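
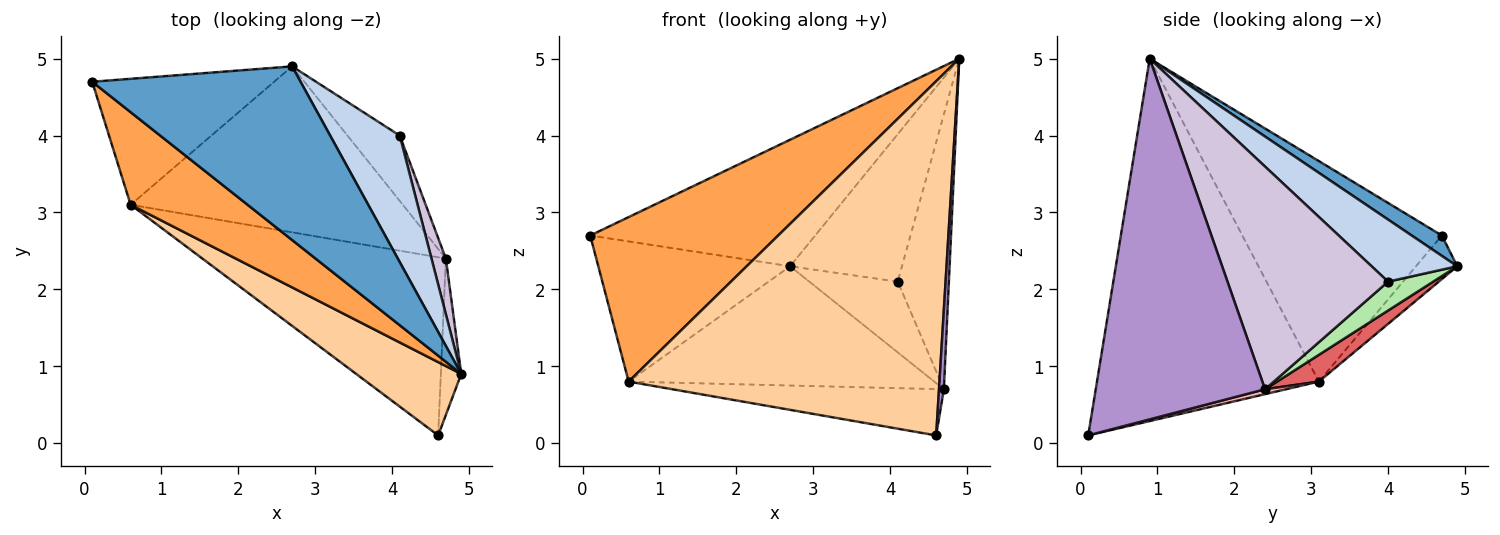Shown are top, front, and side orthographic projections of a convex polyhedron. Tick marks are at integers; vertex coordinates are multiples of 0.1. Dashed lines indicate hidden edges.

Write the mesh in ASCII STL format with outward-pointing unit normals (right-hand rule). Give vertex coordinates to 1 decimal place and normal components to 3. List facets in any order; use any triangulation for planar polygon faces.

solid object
 facet normal 0.079 0.587 0.806
  outer loop
   vertex 2.7 4.9 2.3
   vertex 0.1 4.7 2.7
   vertex 4.9 0.9 5.0
  endloop
 endfacet
 facet normal 0.502 0.656 0.563
  outer loop
   vertex 4.1 4.0 2.1
   vertex 2.7 4.9 2.3
   vertex 4.9 0.9 5.0
  endloop
 endfacet
 facet normal -0.679 -0.640 0.360
  outer loop
   vertex 0.6 3.1 0.8
   vertex 4.9 0.9 5.0
   vertex 0.1 4.7 2.7
  endloop
 endfacet
 facet normal -0.573 -0.803 0.166
  outer loop
   vertex 0.6 3.1 0.8
   vertex 4.6 0.1 0.1
   vertex 4.9 0.9 5.0
  endloop
 endfacet
 facet normal -0.158 0.734 -0.660
  outer loop
   vertex 0.6 3.1 0.8
   vertex 0.1 4.7 2.7
   vertex 2.7 4.9 2.3
  endloop
 endfacet
 facet normal 0.351 0.688 -0.635
  outer loop
   vertex 4.7 2.4 0.7
   vertex 2.7 4.9 2.3
   vertex 4.1 4.0 2.1
  endloop
 endfacet
 facet normal 0.080 0.582 -0.809
  outer loop
   vertex 4.7 2.4 0.7
   vertex 0.6 3.1 0.8
   vertex 2.7 4.9 2.3
  endloop
 endfacet
 facet normal 0.019 0.252 -0.968
  outer loop
   vertex 4.7 2.4 0.7
   vertex 4.6 0.1 0.1
   vertex 0.6 3.1 0.8
  endloop
 endfacet
 facet normal 0.998 -0.029 -0.056
  outer loop
   vertex 4.7 2.4 0.7
   vertex 4.9 0.9 5.0
   vertex 4.6 0.1 0.1
  endloop
 endfacet
 facet normal 0.951 0.303 0.061
  outer loop
   vertex 4.7 2.4 0.7
   vertex 4.1 4.0 2.1
   vertex 4.9 0.9 5.0
  endloop
 endfacet
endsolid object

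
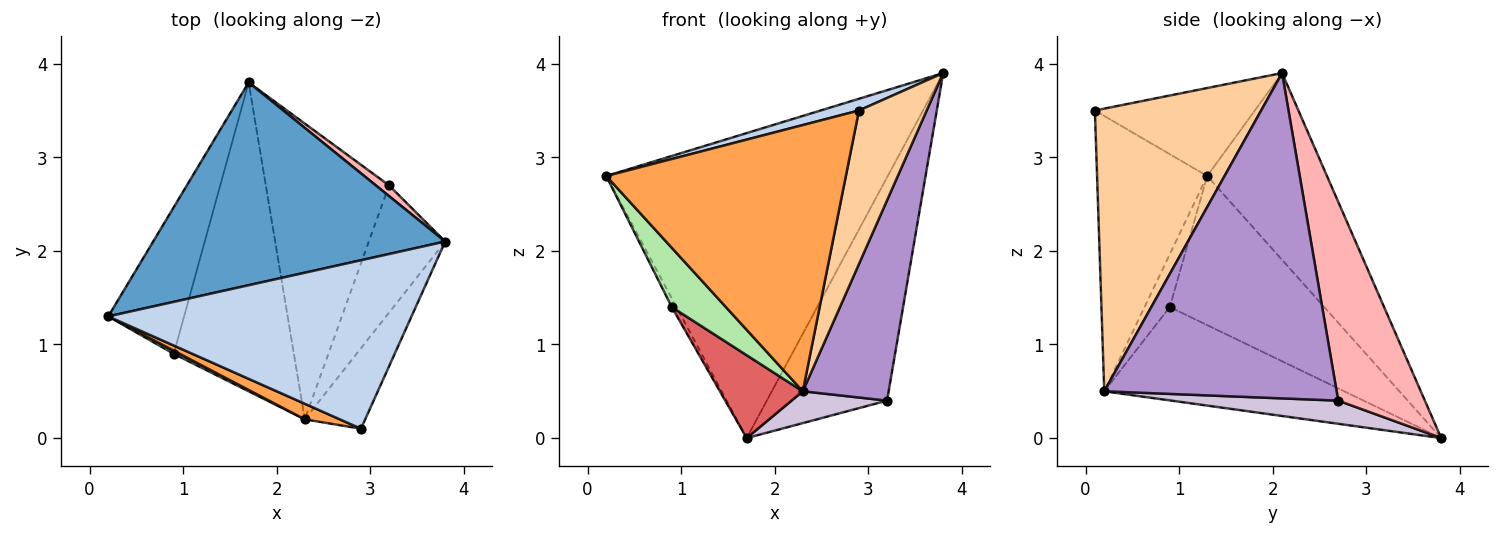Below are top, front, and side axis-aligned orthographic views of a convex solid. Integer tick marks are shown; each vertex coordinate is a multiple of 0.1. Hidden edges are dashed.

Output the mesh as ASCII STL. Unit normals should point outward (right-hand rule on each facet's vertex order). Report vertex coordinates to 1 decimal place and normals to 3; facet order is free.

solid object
 facet normal -0.334 0.785 0.522
  outer loop
   vertex 1.7 3.8 0.0
   vertex 0.2 1.3 2.8
   vertex 3.8 2.1 3.9
  endloop
 endfacet
 facet normal -0.278 -0.067 0.958
  outer loop
   vertex 2.9 0.1 3.5
   vertex 3.8 2.1 3.9
   vertex 0.2 1.3 2.8
  endloop
 endfacet
 facet normal -0.417 -0.907 0.053
  outer loop
   vertex 2.3 0.2 0.5
   vertex 2.9 0.1 3.5
   vertex 0.2 1.3 2.8
  endloop
 endfacet
 facet normal 0.909 -0.370 -0.194
  outer loop
   vertex 2.3 0.2 0.5
   vertex 3.8 2.1 3.9
   vertex 2.9 0.1 3.5
  endloop
 endfacet
 facet normal -0.891 0.027 -0.453
  outer loop
   vertex 0.9 0.9 1.4
   vertex 0.2 1.3 2.8
   vertex 1.7 3.8 0.0
  endloop
 endfacet
 facet normal -0.422 -0.905 0.048
  outer loop
   vertex 0.9 0.9 1.4
   vertex 2.3 0.2 0.5
   vertex 0.2 1.3 2.8
  endloop
 endfacet
 facet normal -0.600 -0.207 -0.772
  outer loop
   vertex 0.9 0.9 1.4
   vertex 1.7 3.8 0.0
   vertex 2.3 0.2 0.5
  endloop
 endfacet
 facet normal 0.584 0.811 0.039
  outer loop
   vertex 3.2 2.7 0.4
   vertex 1.7 3.8 0.0
   vertex 3.8 2.1 3.9
  endloop
 endfacet
 facet normal 0.916 -0.338 -0.215
  outer loop
   vertex 3.2 2.7 0.4
   vertex 3.8 2.1 3.9
   vertex 2.3 0.2 0.5
  endloop
 endfacet
 facet normal 0.184 -0.105 -0.977
  outer loop
   vertex 3.2 2.7 0.4
   vertex 2.3 0.2 0.5
   vertex 1.7 3.8 0.0
  endloop
 endfacet
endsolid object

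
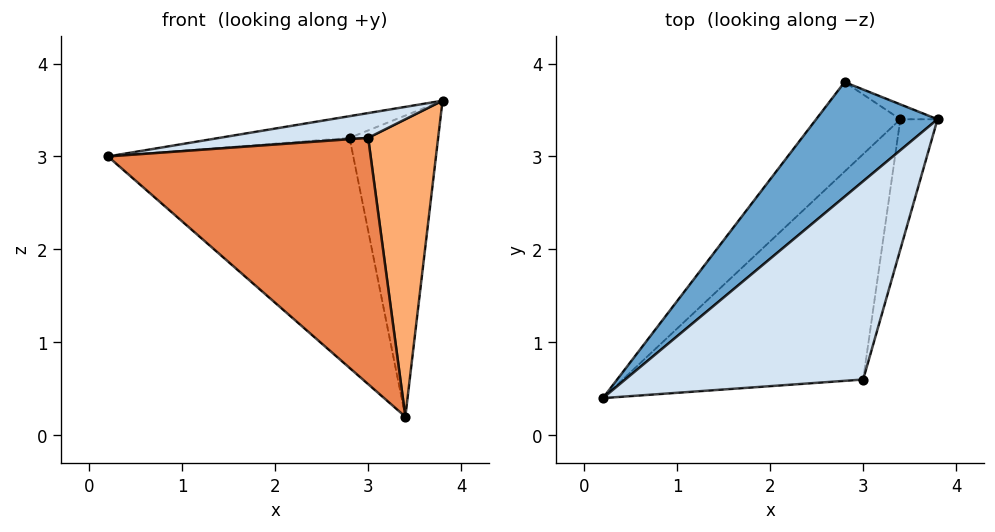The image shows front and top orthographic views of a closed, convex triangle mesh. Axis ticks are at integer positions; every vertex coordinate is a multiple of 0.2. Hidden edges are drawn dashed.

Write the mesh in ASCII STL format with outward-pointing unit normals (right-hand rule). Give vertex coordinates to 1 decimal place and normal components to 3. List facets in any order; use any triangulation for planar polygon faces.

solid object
 facet normal -0.304 0.177 0.936
  outer loop
   vertex 2.8 3.8 3.2
   vertex 0.2 0.4 3.0
   vertex 3.8 3.4 3.6
  endloop
 endfacet
 facet normal -0.766 0.599 -0.233
  outer loop
   vertex 3.4 3.4 0.2
   vertex 0.2 0.4 3.0
   vertex 2.8 3.8 3.2
  endloop
 endfacet
 facet normal 0.387 0.921 -0.045
  outer loop
   vertex 3.4 3.4 0.2
   vertex 2.8 3.8 3.2
   vertex 3.8 3.4 3.6
  endloop
 endfacet
 facet normal -0.062 -0.124 0.990
  outer loop
   vertex 3.0 0.6 3.2
   vertex 3.8 3.4 3.6
   vertex 0.2 0.4 3.0
  endloop
 endfacet
 facet normal 0.100 -0.734 -0.672
  outer loop
   vertex 3.0 0.6 3.2
   vertex 0.2 0.4 3.0
   vertex 3.4 3.4 0.2
  endloop
 endfacet
 facet normal 0.960 -0.258 -0.113
  outer loop
   vertex 3.0 0.6 3.2
   vertex 3.4 3.4 0.2
   vertex 3.8 3.4 3.6
  endloop
 endfacet
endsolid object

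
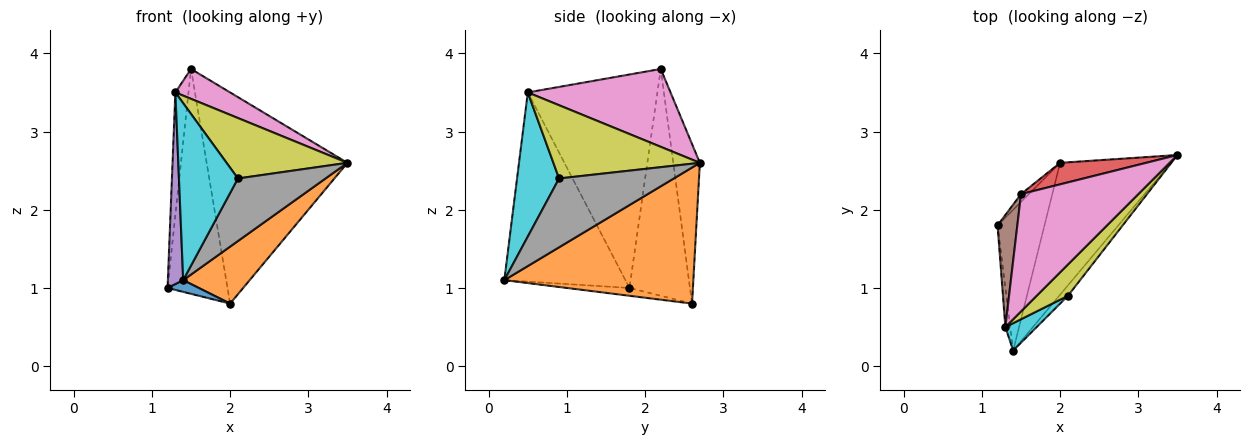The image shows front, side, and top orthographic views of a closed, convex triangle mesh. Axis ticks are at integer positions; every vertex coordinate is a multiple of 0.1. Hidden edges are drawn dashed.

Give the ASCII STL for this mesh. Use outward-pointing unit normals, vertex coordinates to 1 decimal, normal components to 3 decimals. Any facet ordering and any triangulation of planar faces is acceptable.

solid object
 facet normal -0.164 -0.082 -0.983
  outer loop
   vertex 2.0 2.6 0.8
   vertex 1.4 0.2 1.1
   vertex 1.2 1.8 1.0
  endloop
 endfacet
 facet normal 0.748 -0.263 -0.609
  outer loop
   vertex 2.0 2.6 0.8
   vertex 3.5 2.7 2.6
   vertex 1.4 0.2 1.1
  endloop
 endfacet
 facet normal -0.710 0.704 -0.024
  outer loop
   vertex 2.0 2.6 0.8
   vertex 1.2 1.8 1.0
   vertex 1.5 2.2 3.8
  endloop
 endfacet
 facet normal -0.185 0.978 0.100
  outer loop
   vertex 2.0 2.6 0.8
   vertex 1.5 2.2 3.8
   vertex 3.5 2.7 2.6
  endloop
 endfacet
 facet normal -0.992 -0.126 -0.026
  outer loop
   vertex 1.3 0.5 3.5
   vertex 1.2 1.8 1.0
   vertex 1.4 0.2 1.1
  endloop
 endfacet
 facet normal -0.991 0.100 0.092
  outer loop
   vertex 1.3 0.5 3.5
   vertex 1.5 2.2 3.8
   vertex 1.2 1.8 1.0
  endloop
 endfacet
 facet normal 0.541 -0.207 0.815
  outer loop
   vertex 1.3 0.5 3.5
   vertex 3.5 2.7 2.6
   vertex 1.5 2.2 3.8
  endloop
 endfacet
 facet normal 0.791 -0.604 -0.101
  outer loop
   vertex 2.1 0.9 2.4
   vertex 1.4 0.2 1.1
   vertex 3.5 2.7 2.6
  endloop
 endfacet
 facet normal 0.733 -0.605 0.313
  outer loop
   vertex 2.1 0.9 2.4
   vertex 3.5 2.7 2.6
   vertex 1.3 0.5 3.5
  endloop
 endfacet
 facet normal 0.576 -0.808 0.125
  outer loop
   vertex 2.1 0.9 2.4
   vertex 1.3 0.5 3.5
   vertex 1.4 0.2 1.1
  endloop
 endfacet
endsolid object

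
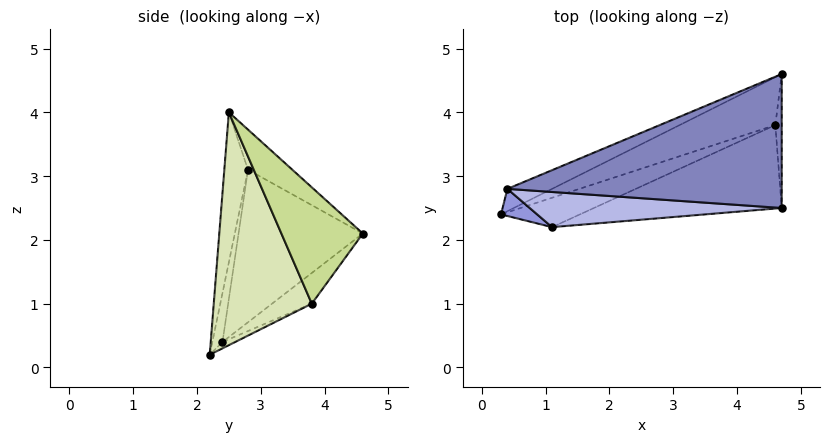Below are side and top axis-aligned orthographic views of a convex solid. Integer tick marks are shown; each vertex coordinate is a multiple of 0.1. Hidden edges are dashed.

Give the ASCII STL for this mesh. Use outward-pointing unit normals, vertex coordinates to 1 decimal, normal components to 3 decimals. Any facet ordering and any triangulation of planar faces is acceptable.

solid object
 facet normal -0.407 0.906 -0.119
  outer loop
   vertex 0.4 2.8 3.1
   vertex 4.7 4.6 2.1
   vertex 0.3 2.4 0.4
  endloop
 endfacet
 facet normal -0.108 0.667 0.737
  outer loop
   vertex 0.4 2.8 3.1
   vertex 4.7 2.5 4.0
   vertex 4.7 4.6 2.1
  endloop
 endfacet
 facet normal -0.204 -0.967 0.151
  outer loop
   vertex 0.4 2.8 3.1
   vertex 0.3 2.4 0.4
   vertex 1.1 2.2 0.2
  endloop
 endfacet
 facet normal -0.105 -0.979 0.177
  outer loop
   vertex 0.4 2.8 3.1
   vertex 1.1 2.2 0.2
   vertex 4.7 2.5 4.0
  endloop
 endfacet
 facet normal -0.182 0.803 -0.567
  outer loop
   vertex 4.6 3.8 1.0
   vertex 0.3 2.4 0.4
   vertex 4.7 4.6 2.1
  endloop
 endfacet
 facet normal -0.067 0.559 -0.826
  outer loop
   vertex 4.6 3.8 1.0
   vertex 1.1 2.2 0.2
   vertex 0.3 2.4 0.4
  endloop
 endfacet
 facet normal 0.997 -0.049 -0.055
  outer loop
   vertex 4.6 3.8 1.0
   vertex 4.7 4.6 2.1
   vertex 4.7 2.5 4.0
  endloop
 endfacet
 facet normal 0.455 -0.812 -0.367
  outer loop
   vertex 4.6 3.8 1.0
   vertex 4.7 2.5 4.0
   vertex 1.1 2.2 0.2
  endloop
 endfacet
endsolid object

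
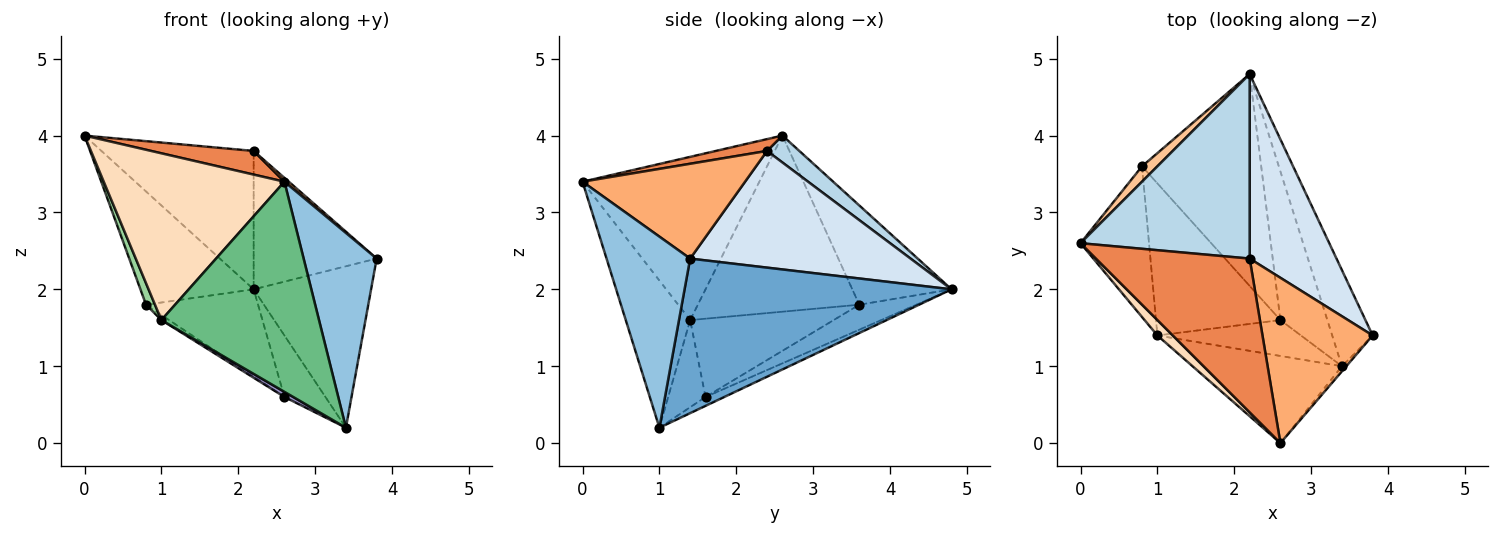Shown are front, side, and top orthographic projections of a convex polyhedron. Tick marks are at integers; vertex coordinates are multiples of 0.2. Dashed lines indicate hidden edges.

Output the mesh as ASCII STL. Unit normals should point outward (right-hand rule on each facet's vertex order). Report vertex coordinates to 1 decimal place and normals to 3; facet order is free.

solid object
 facet normal 0.890 0.391 -0.233
  outer loop
   vertex 3.4 1.0 0.2
   vertex 2.2 4.8 2.0
   vertex 3.8 1.4 2.4
  endloop
 endfacet
 facet normal 0.753 -0.658 -0.017
  outer loop
   vertex 2.6 0.0 3.4
   vertex 3.4 1.0 0.2
   vertex 3.8 1.4 2.4
  endloop
 endfacet
 facet normal 0.126 0.595 0.794
  outer loop
   vertex 2.2 2.4 3.8
   vertex 2.2 4.8 2.0
   vertex 0.0 2.6 4.0
  endloop
 endfacet
 facet normal 0.732 0.409 0.545
  outer loop
   vertex 2.2 2.4 3.8
   vertex 3.8 1.4 2.4
   vertex 2.2 4.8 2.0
  endloop
 endfacet
 facet normal 0.076 -0.152 0.986
  outer loop
   vertex 2.2 2.4 3.8
   vertex 0.0 2.6 4.0
   vertex 2.6 0.0 3.4
  endloop
 endfacet
 facet normal 0.652 -0.018 0.758
  outer loop
   vertex 2.2 2.4 3.8
   vertex 2.6 0.0 3.4
   vertex 3.8 1.4 2.4
  endloop
 endfacet
 facet normal -0.656 0.748 0.102
  outer loop
   vertex 0.8 3.6 1.8
   vertex 0.0 2.6 4.0
   vertex 2.2 4.8 2.0
  endloop
 endfacet
 facet normal -0.698 -0.713 0.066
  outer loop
   vertex 1.0 1.4 1.6
   vertex 2.6 0.0 3.4
   vertex 0.0 2.6 4.0
  endloop
 endfacet
 facet normal -0.353 -0.864 -0.358
  outer loop
   vertex 1.0 1.4 1.6
   vertex 3.4 1.0 0.2
   vertex 2.6 0.0 3.4
  endloop
 endfacet
 facet normal -0.931 -0.052 -0.362
  outer loop
   vertex 1.0 1.4 1.6
   vertex 0.0 2.6 4.0
   vertex 0.8 3.6 1.8
  endloop
 endfacet
 facet normal -0.173 0.377 -0.910
  outer loop
   vertex 2.6 1.6 0.6
   vertex 2.2 4.8 2.0
   vertex 3.4 1.0 0.2
  endloop
 endfacet
 facet normal -0.190 0.373 -0.908
  outer loop
   vertex 2.6 1.6 0.6
   vertex 0.8 3.6 1.8
   vertex 2.2 4.8 2.0
  endloop
 endfacet
 facet normal -0.515 -0.121 -0.848
  outer loop
   vertex 2.6 1.6 0.6
   vertex 3.4 1.0 0.2
   vertex 1.0 1.4 1.6
  endloop
 endfacet
 facet normal -0.532 0.029 -0.846
  outer loop
   vertex 2.6 1.6 0.6
   vertex 1.0 1.4 1.6
   vertex 0.8 3.6 1.8
  endloop
 endfacet
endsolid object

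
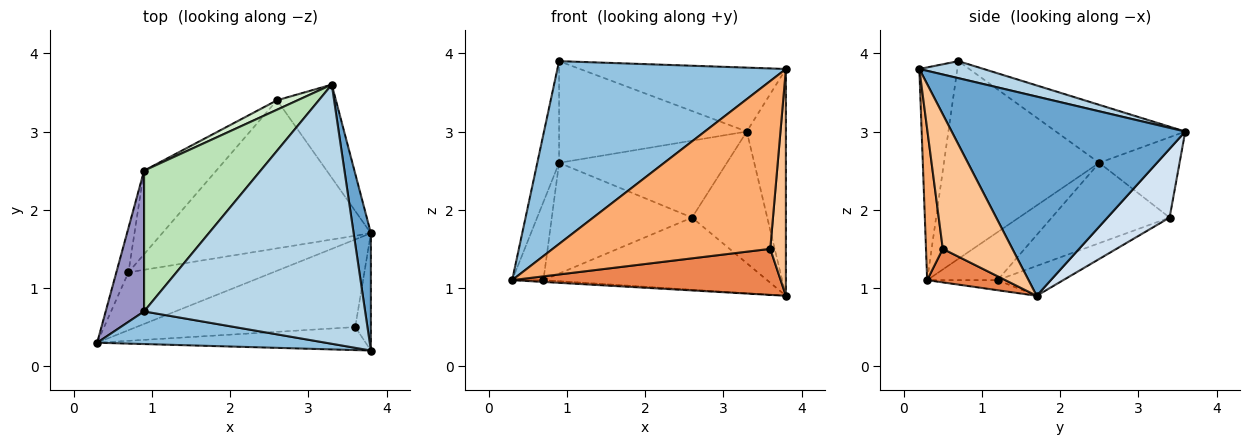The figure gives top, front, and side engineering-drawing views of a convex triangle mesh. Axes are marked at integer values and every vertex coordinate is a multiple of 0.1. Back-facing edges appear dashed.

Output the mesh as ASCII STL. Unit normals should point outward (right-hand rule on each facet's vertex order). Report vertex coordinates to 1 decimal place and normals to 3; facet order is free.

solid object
 facet normal 0.983 0.165 0.085
  outer loop
   vertex 3.8 0.2 3.8
   vertex 3.8 1.7 0.9
   vertex 3.3 3.6 3.0
  endloop
 endfacet
 facet normal -0.162 -0.972 0.173
  outer loop
   vertex 0.9 0.7 3.9
   vertex 0.3 0.3 1.1
   vertex 3.8 0.2 3.8
  endloop
 endfacet
 facet normal 0.075 0.239 0.968
  outer loop
   vertex 0.9 0.7 3.9
   vertex 3.8 0.2 3.8
   vertex 3.3 3.6 3.0
  endloop
 endfacet
 facet normal 0.559 0.677 -0.479
  outer loop
   vertex 2.6 3.4 1.9
   vertex 3.3 3.6 3.0
   vertex 3.8 1.7 0.9
  endloop
 endfacet
 facet normal 0.134 -0.461 -0.877
  outer loop
   vertex 3.6 0.5 1.5
   vertex 0.3 0.3 1.1
   vertex 3.8 1.7 0.9
  endloop
 endfacet
 facet normal 0.076 -0.988 -0.135
  outer loop
   vertex 3.6 0.5 1.5
   vertex 3.8 0.2 3.8
   vertex 0.3 0.3 1.1
  endloop
 endfacet
 facet normal 0.969 -0.218 -0.113
  outer loop
   vertex 3.6 0.5 1.5
   vertex 3.8 1.7 0.9
   vertex 3.8 0.2 3.8
  endloop
 endfacet
 facet normal -0.069 0.031 -0.997
  outer loop
   vertex 0.7 1.2 1.1
   vertex 3.8 1.7 0.9
   vertex 0.3 0.3 1.1
  endloop
 endfacet
 facet normal -0.128 0.434 -0.892
  outer loop
   vertex 0.7 1.2 1.1
   vertex 2.6 3.4 1.9
   vertex 3.8 1.7 0.9
  endloop
 endfacet
 facet normal -0.557 0.663 -0.500
  outer loop
   vertex 0.9 2.5 2.6
   vertex 2.6 3.4 1.9
   vertex 0.7 1.2 1.1
  endloop
 endfacet
 facet normal -0.374 0.543 0.752
  outer loop
   vertex 0.9 2.5 2.6
   vertex 0.9 0.7 3.9
   vertex 3.3 3.6 3.0
  endloop
 endfacet
 facet normal -0.429 0.896 0.110
  outer loop
   vertex 0.9 2.5 2.6
   vertex 3.3 3.6 3.0
   vertex 2.6 3.4 1.9
  endloop
 endfacet
 facet normal -0.972 0.136 0.189
  outer loop
   vertex 0.9 2.5 2.6
   vertex 0.3 0.3 1.1
   vertex 0.9 0.7 3.9
  endloop
 endfacet
 facet normal -0.891 0.396 -0.224
  outer loop
   vertex 0.9 2.5 2.6
   vertex 0.7 1.2 1.1
   vertex 0.3 0.3 1.1
  endloop
 endfacet
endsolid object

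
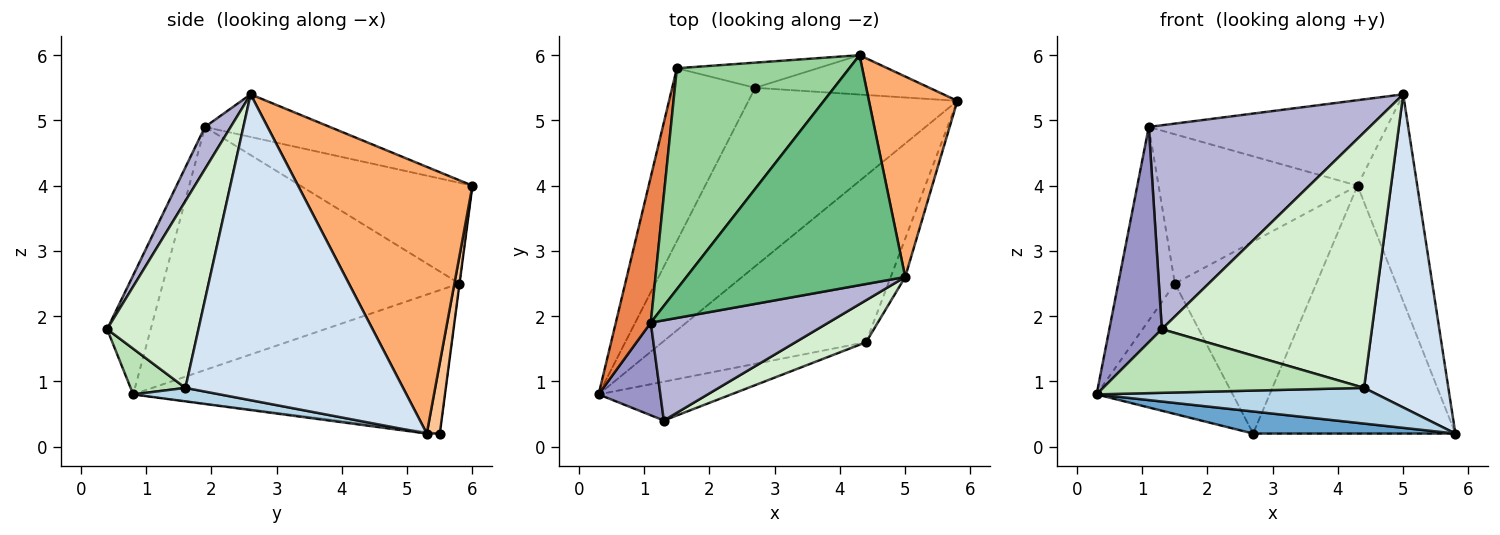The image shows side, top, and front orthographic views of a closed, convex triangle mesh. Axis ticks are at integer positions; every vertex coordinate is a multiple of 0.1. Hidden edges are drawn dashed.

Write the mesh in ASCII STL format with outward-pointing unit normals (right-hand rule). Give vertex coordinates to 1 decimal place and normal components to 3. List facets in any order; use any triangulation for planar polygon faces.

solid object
 facet normal -0.008 -0.123 -0.992
  outer loop
   vertex 2.7 5.5 0.2
   vertex 5.8 5.3 0.2
   vertex 0.3 0.8 0.8
  endloop
 endfacet
 facet normal -0.810 0.354 -0.469
  outer loop
   vertex 1.5 5.8 2.5
   vertex 2.7 5.5 0.2
   vertex 0.3 0.8 0.8
  endloop
 endfacet
 facet normal 0.065 -0.209 -0.976
  outer loop
   vertex 4.4 1.6 0.9
   vertex 0.3 0.8 0.8
   vertex 5.8 5.3 0.2
  endloop
 endfacet
 facet normal 0.932 -0.361 -0.044
  outer loop
   vertex 4.4 1.6 0.9
   vertex 5.8 5.3 0.2
   vertex 5.0 2.6 5.4
  endloop
 endfacet
 facet normal -0.973 0.186 0.140
  outer loop
   vertex 1.1 1.9 4.9
   vertex 1.5 5.8 2.5
   vertex 0.3 0.8 0.8
  endloop
 endfacet
 facet normal 0.903 0.309 0.299
  outer loop
   vertex 4.3 6.0 4.0
   vertex 5.0 2.6 5.4
   vertex 5.8 5.3 0.2
  endloop
 endfacet
 facet normal 0.064 0.986 -0.156
  outer loop
   vertex 4.3 6.0 4.0
   vertex 5.8 5.3 0.2
   vertex 2.7 5.5 0.2
  endloop
 endfacet
 facet normal -0.001 0.992 -0.130
  outer loop
   vertex 4.3 6.0 4.0
   vertex 2.7 5.5 0.2
   vertex 1.5 5.8 2.5
  endloop
 endfacet
 facet normal -0.180 0.343 0.922
  outer loop
   vertex 4.3 6.0 4.0
   vertex 1.1 1.9 4.9
   vertex 5.0 2.6 5.4
  endloop
 endfacet
 facet normal -0.436 0.504 0.746
  outer loop
   vertex 4.3 6.0 4.0
   vertex 1.5 5.8 2.5
   vertex 1.1 1.9 4.9
  endloop
 endfacet
 facet normal 0.176 -0.840 -0.513
  outer loop
   vertex 1.3 0.4 1.8
   vertex 0.3 0.8 0.8
   vertex 4.4 1.6 0.9
  endloop
 endfacet
 facet normal 0.394 -0.907 0.149
  outer loop
   vertex 1.3 0.4 1.8
   vertex 4.4 1.6 0.9
   vertex 5.0 2.6 5.4
  endloop
 endfacet
 facet normal -0.606 -0.730 0.314
  outer loop
   vertex 1.3 0.4 1.8
   vertex 1.1 1.9 4.9
   vertex 0.3 0.8 0.8
  endloop
 endfacet
 facet normal 0.104 -0.893 0.439
  outer loop
   vertex 1.3 0.4 1.8
   vertex 5.0 2.6 5.4
   vertex 1.1 1.9 4.9
  endloop
 endfacet
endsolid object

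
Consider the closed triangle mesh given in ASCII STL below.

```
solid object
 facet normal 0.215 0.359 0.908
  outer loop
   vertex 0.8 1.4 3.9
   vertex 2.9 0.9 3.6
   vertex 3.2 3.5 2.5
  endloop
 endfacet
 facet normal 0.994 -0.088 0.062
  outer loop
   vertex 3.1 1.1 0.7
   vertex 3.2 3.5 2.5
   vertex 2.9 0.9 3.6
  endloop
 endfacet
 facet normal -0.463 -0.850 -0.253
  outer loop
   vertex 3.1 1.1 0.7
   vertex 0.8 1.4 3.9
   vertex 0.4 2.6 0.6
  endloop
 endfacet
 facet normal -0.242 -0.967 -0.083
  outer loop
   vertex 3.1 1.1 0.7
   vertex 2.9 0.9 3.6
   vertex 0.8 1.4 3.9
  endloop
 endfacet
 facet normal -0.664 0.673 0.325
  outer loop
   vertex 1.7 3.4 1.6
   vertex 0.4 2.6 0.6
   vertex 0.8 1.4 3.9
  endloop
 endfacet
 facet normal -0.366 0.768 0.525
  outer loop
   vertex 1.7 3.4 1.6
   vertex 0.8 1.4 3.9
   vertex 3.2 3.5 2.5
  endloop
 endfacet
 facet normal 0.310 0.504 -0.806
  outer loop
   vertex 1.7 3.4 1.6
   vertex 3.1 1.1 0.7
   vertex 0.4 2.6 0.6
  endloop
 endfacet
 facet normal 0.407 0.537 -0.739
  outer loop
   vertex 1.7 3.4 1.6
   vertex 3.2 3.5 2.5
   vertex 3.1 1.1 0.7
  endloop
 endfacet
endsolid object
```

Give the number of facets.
8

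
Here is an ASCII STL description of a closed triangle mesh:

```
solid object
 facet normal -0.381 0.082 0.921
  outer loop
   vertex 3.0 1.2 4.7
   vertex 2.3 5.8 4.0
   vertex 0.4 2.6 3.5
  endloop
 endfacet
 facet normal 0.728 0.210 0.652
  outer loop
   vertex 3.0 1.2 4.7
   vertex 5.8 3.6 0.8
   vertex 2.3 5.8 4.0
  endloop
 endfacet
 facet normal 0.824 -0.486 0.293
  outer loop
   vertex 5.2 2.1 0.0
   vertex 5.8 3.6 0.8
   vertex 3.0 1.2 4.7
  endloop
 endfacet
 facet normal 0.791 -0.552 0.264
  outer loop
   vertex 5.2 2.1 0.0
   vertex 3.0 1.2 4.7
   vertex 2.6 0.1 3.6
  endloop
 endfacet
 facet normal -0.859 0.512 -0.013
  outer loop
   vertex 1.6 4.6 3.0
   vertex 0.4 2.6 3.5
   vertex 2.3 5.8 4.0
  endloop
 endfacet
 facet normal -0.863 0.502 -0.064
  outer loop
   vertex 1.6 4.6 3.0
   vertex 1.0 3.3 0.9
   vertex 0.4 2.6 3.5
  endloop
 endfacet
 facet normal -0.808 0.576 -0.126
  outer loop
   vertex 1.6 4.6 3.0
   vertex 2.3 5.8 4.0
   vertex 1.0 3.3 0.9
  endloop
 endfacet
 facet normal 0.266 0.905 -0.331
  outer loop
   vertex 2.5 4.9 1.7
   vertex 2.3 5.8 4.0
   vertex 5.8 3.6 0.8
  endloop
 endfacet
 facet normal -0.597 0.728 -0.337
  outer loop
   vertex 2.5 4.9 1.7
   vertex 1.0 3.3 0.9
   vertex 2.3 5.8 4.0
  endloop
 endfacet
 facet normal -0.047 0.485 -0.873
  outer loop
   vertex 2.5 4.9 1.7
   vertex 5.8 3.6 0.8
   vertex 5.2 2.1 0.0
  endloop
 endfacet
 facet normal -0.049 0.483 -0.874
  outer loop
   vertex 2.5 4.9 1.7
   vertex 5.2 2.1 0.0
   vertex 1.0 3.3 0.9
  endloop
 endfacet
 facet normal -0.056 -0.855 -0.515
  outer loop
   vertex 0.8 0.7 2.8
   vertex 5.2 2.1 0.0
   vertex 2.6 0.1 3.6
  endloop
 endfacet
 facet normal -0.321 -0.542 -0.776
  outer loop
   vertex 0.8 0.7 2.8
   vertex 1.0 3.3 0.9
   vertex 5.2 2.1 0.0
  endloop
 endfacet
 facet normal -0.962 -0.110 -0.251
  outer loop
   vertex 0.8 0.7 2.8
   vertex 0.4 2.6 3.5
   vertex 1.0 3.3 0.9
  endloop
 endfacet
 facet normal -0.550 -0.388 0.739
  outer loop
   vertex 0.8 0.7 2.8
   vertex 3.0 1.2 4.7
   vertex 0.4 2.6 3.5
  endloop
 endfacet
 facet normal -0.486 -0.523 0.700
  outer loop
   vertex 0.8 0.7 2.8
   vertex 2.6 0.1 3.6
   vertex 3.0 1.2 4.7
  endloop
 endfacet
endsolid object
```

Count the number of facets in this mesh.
16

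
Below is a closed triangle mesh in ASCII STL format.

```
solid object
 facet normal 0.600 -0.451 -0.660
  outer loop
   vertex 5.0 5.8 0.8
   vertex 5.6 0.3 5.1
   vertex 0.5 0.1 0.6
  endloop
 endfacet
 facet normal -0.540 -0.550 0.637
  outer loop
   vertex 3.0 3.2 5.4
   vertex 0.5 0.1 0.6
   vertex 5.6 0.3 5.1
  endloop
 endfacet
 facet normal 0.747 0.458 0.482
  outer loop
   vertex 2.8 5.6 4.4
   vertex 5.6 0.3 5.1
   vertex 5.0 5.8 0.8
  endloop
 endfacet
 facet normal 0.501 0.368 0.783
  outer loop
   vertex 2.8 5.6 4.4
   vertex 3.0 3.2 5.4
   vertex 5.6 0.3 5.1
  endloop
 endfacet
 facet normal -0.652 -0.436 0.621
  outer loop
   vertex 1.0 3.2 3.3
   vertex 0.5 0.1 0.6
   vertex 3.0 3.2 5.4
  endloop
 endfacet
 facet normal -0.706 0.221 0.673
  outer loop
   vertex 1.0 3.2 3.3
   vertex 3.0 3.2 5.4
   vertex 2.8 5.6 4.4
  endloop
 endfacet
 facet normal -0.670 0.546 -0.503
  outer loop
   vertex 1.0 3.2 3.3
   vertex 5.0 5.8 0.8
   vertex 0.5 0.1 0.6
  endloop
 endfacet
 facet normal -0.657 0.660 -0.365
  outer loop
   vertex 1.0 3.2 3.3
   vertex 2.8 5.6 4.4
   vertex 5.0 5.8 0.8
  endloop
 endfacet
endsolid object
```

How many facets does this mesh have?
8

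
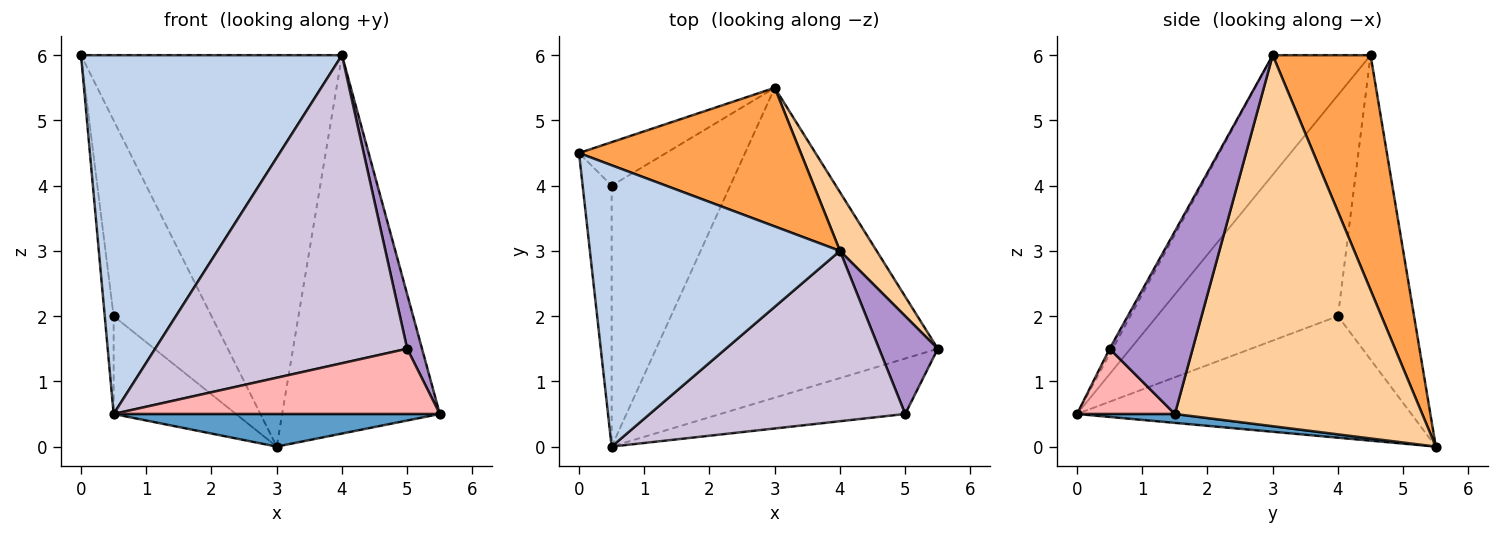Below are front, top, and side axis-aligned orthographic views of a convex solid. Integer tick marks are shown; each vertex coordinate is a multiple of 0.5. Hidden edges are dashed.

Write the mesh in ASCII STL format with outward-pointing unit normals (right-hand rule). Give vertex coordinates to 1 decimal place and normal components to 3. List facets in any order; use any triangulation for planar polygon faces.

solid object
 facet normal 0.031 -0.105 -0.994
  outer loop
   vertex 3.0 5.5 0.0
   vertex 5.5 1.5 0.5
   vertex 0.5 0.0 0.5
  endloop
 endfacet
 facet normal -0.283 -0.755 0.592
  outer loop
   vertex 4.0 3.0 6.0
   vertex 0.0 4.5 6.0
   vertex 0.5 0.0 0.5
  endloop
 endfacet
 facet normal 0.333 0.889 0.315
  outer loop
   vertex 4.0 3.0 6.0
   vertex 3.0 5.5 0.0
   vertex 0.0 4.5 6.0
  endloop
 endfacet
 facet normal 0.840 0.536 0.083
  outer loop
   vertex 4.0 3.0 6.0
   vertex 5.5 1.5 0.5
   vertex 3.0 5.5 0.0
  endloop
 endfacet
 facet normal -0.990 0.049 -0.130
  outer loop
   vertex 0.5 4.0 2.0
   vertex 0.5 0.0 0.5
   vertex 0.0 4.5 6.0
  endloop
 endfacet
 facet normal -0.605 0.777 -0.173
  outer loop
   vertex 0.5 4.0 2.0
   vertex 0.0 4.5 6.0
   vertex 3.0 5.5 0.0
  endloop
 endfacet
 facet normal -0.692 0.253 -0.676
  outer loop
   vertex 0.5 4.0 2.0
   vertex 3.0 5.5 0.0
   vertex 0.5 0.0 0.5
  endloop
 endfacet
 facet normal 0.223 -0.743 -0.631
  outer loop
   vertex 5.0 0.5 1.5
   vertex 0.5 0.0 0.5
   vertex 5.5 1.5 0.5
  endloop
 endfacet
 facet normal 0.939 -0.168 0.302
  outer loop
   vertex 5.0 0.5 1.5
   vertex 5.5 1.5 0.5
   vertex 4.0 3.0 6.0
  endloop
 endfacet
 facet normal -0.010 -0.875 0.484
  outer loop
   vertex 5.0 0.5 1.5
   vertex 4.0 3.0 6.0
   vertex 0.5 0.0 0.5
  endloop
 endfacet
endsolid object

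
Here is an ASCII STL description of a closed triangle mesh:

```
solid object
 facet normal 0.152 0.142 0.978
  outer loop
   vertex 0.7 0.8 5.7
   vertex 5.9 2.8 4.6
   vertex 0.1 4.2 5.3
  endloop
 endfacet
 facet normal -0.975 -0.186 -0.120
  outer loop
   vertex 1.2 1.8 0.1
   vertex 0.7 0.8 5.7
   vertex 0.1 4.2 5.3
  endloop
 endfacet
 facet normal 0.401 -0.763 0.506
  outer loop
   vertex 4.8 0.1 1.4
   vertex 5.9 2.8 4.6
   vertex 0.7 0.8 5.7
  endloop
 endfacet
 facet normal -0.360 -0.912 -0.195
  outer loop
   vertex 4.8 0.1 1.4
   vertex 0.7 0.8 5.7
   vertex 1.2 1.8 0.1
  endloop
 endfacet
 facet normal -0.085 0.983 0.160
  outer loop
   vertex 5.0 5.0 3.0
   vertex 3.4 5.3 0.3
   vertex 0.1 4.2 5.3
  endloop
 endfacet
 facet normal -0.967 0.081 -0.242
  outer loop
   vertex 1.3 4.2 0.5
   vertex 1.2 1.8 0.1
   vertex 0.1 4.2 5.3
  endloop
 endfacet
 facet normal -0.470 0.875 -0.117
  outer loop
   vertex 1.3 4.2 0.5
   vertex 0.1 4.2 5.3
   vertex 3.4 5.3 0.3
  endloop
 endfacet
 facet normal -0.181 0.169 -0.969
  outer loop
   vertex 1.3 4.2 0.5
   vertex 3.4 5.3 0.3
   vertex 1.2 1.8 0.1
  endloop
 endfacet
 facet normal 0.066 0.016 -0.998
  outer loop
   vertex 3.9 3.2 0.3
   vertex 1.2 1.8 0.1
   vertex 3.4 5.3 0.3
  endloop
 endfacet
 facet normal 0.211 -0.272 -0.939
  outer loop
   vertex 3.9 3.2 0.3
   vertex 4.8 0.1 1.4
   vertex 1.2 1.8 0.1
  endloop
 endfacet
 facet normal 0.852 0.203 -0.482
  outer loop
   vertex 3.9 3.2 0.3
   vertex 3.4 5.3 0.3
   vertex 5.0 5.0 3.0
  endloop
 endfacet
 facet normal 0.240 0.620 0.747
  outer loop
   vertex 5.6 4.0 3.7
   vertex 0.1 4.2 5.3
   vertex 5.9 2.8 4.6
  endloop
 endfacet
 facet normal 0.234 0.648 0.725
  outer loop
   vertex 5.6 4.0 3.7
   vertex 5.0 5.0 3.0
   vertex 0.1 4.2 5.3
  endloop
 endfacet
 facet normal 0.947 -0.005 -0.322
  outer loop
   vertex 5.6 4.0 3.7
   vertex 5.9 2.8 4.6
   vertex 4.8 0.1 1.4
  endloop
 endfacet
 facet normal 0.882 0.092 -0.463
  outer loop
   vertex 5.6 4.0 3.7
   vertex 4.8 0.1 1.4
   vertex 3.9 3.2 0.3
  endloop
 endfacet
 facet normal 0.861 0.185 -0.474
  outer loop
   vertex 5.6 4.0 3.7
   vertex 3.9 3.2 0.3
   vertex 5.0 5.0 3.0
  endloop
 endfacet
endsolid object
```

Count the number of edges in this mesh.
24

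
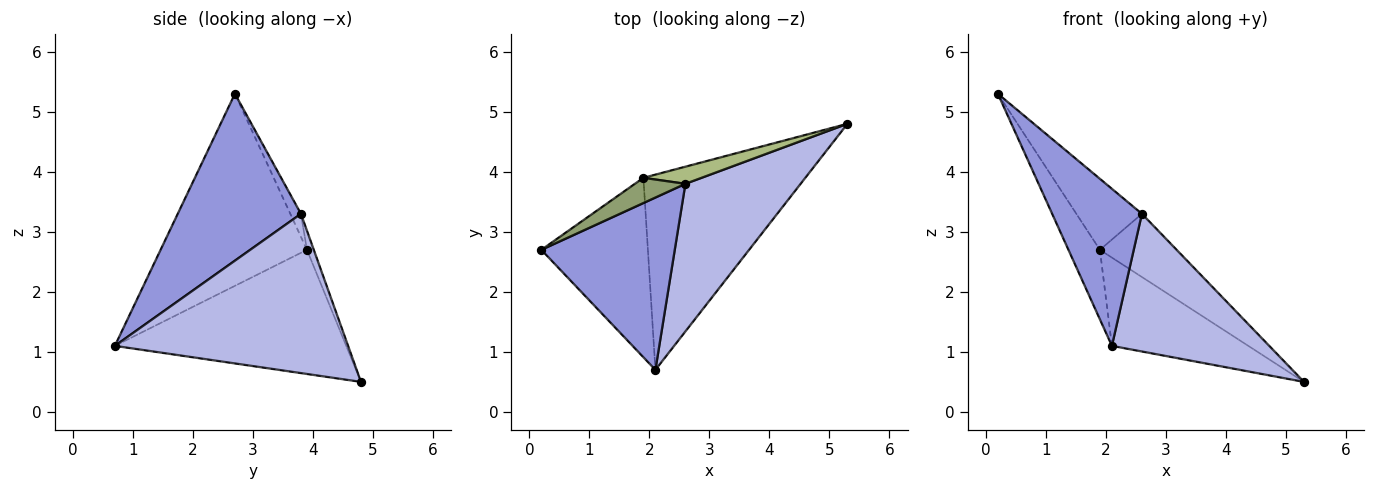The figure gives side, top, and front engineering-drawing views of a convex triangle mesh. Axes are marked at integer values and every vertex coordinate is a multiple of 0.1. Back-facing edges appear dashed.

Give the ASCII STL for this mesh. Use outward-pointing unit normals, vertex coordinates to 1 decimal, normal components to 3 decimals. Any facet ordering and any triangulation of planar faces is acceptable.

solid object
 facet normal -0.859 0.185 -0.477
  outer loop
   vertex 1.9 3.9 2.7
   vertex 2.1 0.7 1.1
   vertex 0.2 2.7 5.3
  endloop
 endfacet
 facet normal -0.573 0.338 -0.747
  outer loop
   vertex 1.9 3.9 2.7
   vertex 5.3 4.8 0.5
   vertex 2.1 0.7 1.1
  endloop
 endfacet
 facet normal 0.679 -0.495 0.543
  outer loop
   vertex 2.6 3.8 3.3
   vertex 0.2 2.7 5.3
   vertex 2.1 0.7 1.1
  endloop
 endfacet
 facet normal 0.711 -0.480 0.514
  outer loop
   vertex 2.6 3.8 3.3
   vertex 2.1 0.7 1.1
   vertex 5.3 4.8 0.5
  endloop
 endfacet
 facet normal -0.151 0.931 0.331
  outer loop
   vertex 2.6 3.8 3.3
   vertex 1.9 3.9 2.7
   vertex 0.2 2.7 5.3
  endloop
 endfacet
 facet normal -0.086 0.962 0.261
  outer loop
   vertex 2.6 3.8 3.3
   vertex 5.3 4.8 0.5
   vertex 1.9 3.9 2.7
  endloop
 endfacet
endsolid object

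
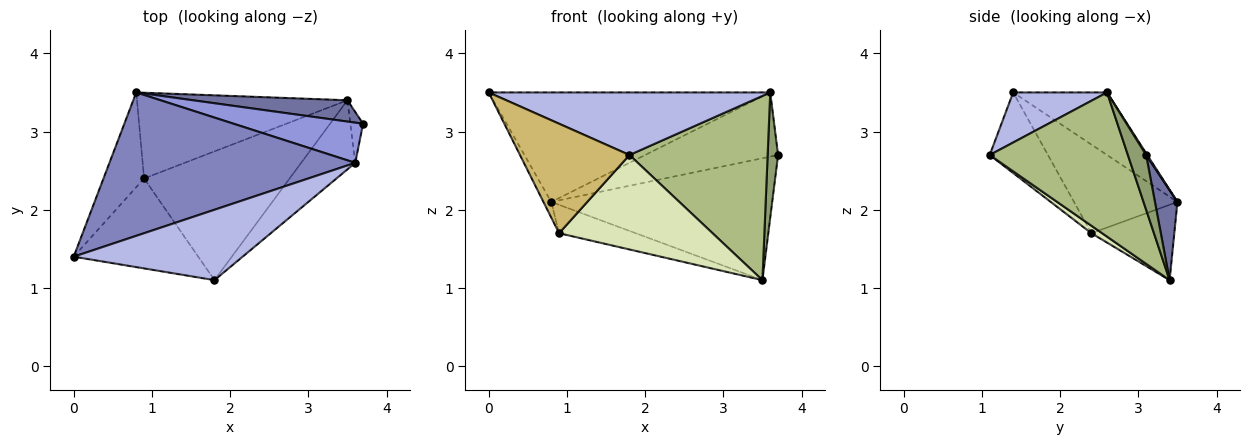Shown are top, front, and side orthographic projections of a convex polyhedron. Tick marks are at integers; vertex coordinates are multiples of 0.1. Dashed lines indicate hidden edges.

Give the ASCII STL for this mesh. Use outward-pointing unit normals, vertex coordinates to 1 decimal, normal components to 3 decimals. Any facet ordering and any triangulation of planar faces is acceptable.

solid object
 facet normal 0.100 0.980 0.171
  outer loop
   vertex 3.5 3.4 1.1
   vertex 0.8 3.5 2.1
   vertex 3.7 3.1 2.7
  endloop
 endfacet
 facet normal -0.198 0.595 0.779
  outer loop
   vertex 3.6 2.6 3.5
   vertex 0.8 3.5 2.1
   vertex 0.0 1.4 3.5
  endloop
 endfacet
 facet normal 0.007 0.848 0.531
  outer loop
   vertex 3.6 2.6 3.5
   vertex 3.7 3.1 2.7
   vertex 0.8 3.5 2.1
  endloop
 endfacet
 facet normal 0.216 -0.649 0.730
  outer loop
   vertex 3.6 2.6 3.5
   vertex 0.0 1.4 3.5
   vertex 1.8 1.1 2.7
  endloop
 endfacet
 facet normal 0.851 -0.486 -0.198
  outer loop
   vertex 3.6 2.6 3.5
   vertex 3.5 3.4 1.1
   vertex 3.7 3.1 2.7
  endloop
 endfacet
 facet normal 0.683 -0.683 -0.256
  outer loop
   vertex 3.6 2.6 3.5
   vertex 1.8 1.1 2.7
   vertex 3.5 3.4 1.1
  endloop
 endfacet
 facet normal -0.322 0.298 -0.899
  outer loop
   vertex 0.9 2.4 1.7
   vertex 0.8 3.5 2.1
   vertex 3.5 3.4 1.1
  endloop
 endfacet
 facet normal 0.041 -0.591 -0.806
  outer loop
   vertex 0.9 2.4 1.7
   vertex 3.5 3.4 1.1
   vertex 1.8 1.1 2.7
  endloop
 endfacet
 facet normal -0.907 0.069 -0.415
  outer loop
   vertex 0.9 2.4 1.7
   vertex 0.0 1.4 3.5
   vertex 0.8 3.5 2.1
  endloop
 endfacet
 facet normal -0.380 -0.715 -0.587
  outer loop
   vertex 0.9 2.4 1.7
   vertex 1.8 1.1 2.7
   vertex 0.0 1.4 3.5
  endloop
 endfacet
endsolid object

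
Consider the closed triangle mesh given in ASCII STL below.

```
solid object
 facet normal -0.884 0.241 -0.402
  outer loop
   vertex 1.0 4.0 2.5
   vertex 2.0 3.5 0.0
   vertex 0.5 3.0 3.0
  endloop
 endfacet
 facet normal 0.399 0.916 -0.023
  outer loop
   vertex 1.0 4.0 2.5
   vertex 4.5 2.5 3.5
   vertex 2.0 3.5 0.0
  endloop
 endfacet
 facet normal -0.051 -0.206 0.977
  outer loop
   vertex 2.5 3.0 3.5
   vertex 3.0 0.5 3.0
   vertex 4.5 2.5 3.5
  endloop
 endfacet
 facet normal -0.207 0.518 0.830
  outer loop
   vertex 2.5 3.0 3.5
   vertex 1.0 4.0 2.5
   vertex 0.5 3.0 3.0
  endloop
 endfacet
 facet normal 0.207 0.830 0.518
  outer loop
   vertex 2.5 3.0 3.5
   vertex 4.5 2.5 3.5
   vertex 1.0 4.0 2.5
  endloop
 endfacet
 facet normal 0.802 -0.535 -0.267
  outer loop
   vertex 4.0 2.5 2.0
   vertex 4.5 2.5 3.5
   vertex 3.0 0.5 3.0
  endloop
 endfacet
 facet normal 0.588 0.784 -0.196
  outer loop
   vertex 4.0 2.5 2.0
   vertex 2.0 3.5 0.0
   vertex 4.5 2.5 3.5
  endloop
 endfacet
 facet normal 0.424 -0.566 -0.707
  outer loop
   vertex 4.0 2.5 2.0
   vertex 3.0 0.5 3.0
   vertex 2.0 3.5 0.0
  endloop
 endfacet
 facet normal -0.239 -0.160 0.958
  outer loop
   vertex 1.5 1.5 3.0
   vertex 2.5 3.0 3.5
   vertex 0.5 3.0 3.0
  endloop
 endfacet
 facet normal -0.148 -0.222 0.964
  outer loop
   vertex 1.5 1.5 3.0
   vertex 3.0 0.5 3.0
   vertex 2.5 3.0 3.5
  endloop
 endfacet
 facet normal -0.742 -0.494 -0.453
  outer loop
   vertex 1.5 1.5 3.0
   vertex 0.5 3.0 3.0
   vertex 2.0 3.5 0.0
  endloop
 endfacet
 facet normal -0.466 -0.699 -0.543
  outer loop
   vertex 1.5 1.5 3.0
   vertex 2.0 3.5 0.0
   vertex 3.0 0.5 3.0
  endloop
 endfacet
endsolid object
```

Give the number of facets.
12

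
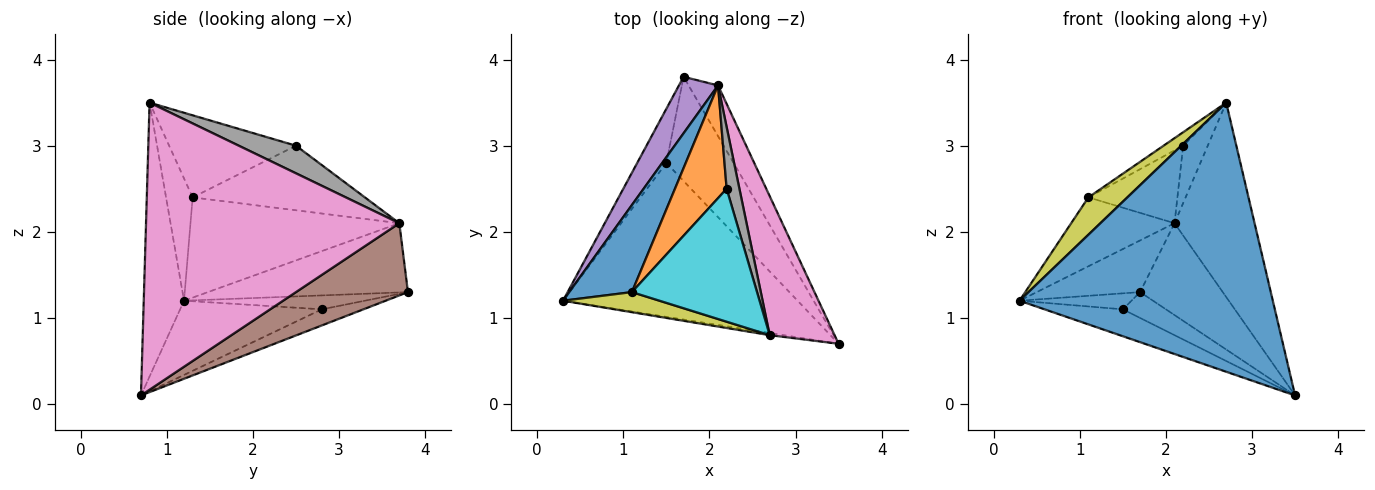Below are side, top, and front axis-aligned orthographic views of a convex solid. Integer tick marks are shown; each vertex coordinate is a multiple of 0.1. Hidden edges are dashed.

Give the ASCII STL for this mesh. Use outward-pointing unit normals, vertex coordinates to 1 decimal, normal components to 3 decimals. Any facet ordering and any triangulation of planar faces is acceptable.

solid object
 facet normal -0.157 -0.988 -0.008
  outer loop
   vertex 2.7 0.8 3.5
   vertex 0.3 1.2 1.2
   vertex 3.5 0.7 0.1
  endloop
 endfacet
 facet normal -0.298 0.164 -0.940
  outer loop
   vertex 1.5 2.8 1.1
   vertex 3.5 0.7 0.1
   vertex 0.3 1.2 1.2
  endloop
 endfacet
 facet normal -0.416 0.258 -0.872
  outer loop
   vertex 1.5 2.8 1.1
   vertex 0.3 1.2 1.2
   vertex 1.7 3.8 1.3
  endloop
 endfacet
 facet normal -0.227 0.234 -0.945
  outer loop
   vertex 1.5 2.8 1.1
   vertex 1.7 3.8 1.3
   vertex 3.5 0.7 0.1
  endloop
 endfacet
 facet normal -0.794 0.410 0.448
  outer loop
   vertex 2.1 3.7 2.1
   vertex 1.7 3.8 1.3
   vertex 0.3 1.2 1.2
  endloop
 endfacet
 facet normal 0.764 0.564 -0.312
  outer loop
   vertex 2.1 3.7 2.1
   vertex 3.5 0.7 0.1
   vertex 1.7 3.8 1.3
  endloop
 endfacet
 facet normal 0.932 0.295 0.211
  outer loop
   vertex 2.1 3.7 2.1
   vertex 2.7 0.8 3.5
   vertex 3.5 0.7 0.1
  endloop
 endfacet
 facet normal 0.846 0.364 0.391
  outer loop
   vertex 2.1 3.7 2.1
   vertex 2.2 2.5 3.0
   vertex 2.7 0.8 3.5
  endloop
 endfacet
 facet normal -0.515 -0.755 0.406
  outer loop
   vertex 1.1 1.3 2.4
   vertex 0.3 1.2 1.2
   vertex 2.7 0.8 3.5
  endloop
 endfacet
 facet normal -0.546 0.084 0.833
  outer loop
   vertex 1.1 1.3 2.4
   vertex 2.7 0.8 3.5
   vertex 2.2 2.5 3.0
  endloop
 endfacet
 facet normal -0.782 0.387 0.489
  outer loop
   vertex 1.1 1.3 2.4
   vertex 2.1 3.7 2.1
   vertex 0.3 1.2 1.2
  endloop
 endfacet
 facet normal -0.724 0.374 0.579
  outer loop
   vertex 1.1 1.3 2.4
   vertex 2.2 2.5 3.0
   vertex 2.1 3.7 2.1
  endloop
 endfacet
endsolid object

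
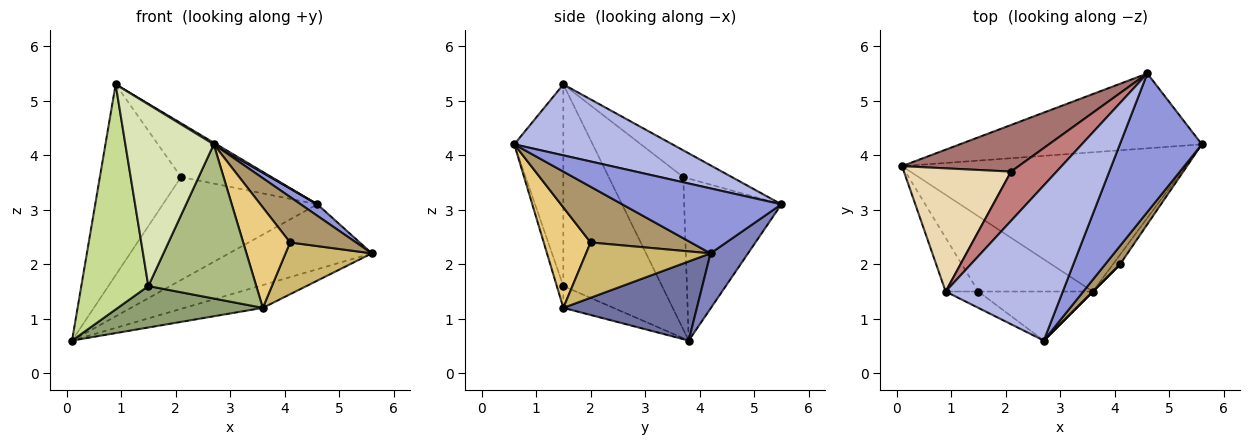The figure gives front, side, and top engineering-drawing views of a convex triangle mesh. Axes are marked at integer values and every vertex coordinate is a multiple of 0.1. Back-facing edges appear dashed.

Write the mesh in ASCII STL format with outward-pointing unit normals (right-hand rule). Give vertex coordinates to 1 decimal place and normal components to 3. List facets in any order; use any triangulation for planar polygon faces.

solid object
 facet normal 0.265 0.156 -0.951
  outer loop
   vertex 3.6 1.5 1.2
   vertex 0.1 3.8 0.6
   vertex 5.6 4.2 2.2
  endloop
 endfacet
 facet normal 0.170 0.646 -0.744
  outer loop
   vertex 4.6 5.5 3.1
   vertex 5.6 4.2 2.2
   vertex 0.1 3.8 0.6
  endloop
 endfacet
 facet normal 0.620 -0.065 0.782
  outer loop
   vertex 4.6 5.5 3.1
   vertex 2.7 0.6 4.2
   vertex 5.6 4.2 2.2
  endloop
 endfacet
 facet normal 0.518 -0.009 0.855
  outer loop
   vertex 4.6 5.5 3.1
   vertex 0.9 1.5 5.3
   vertex 2.7 0.6 4.2
  endloop
 endfacet
 facet normal -0.165 -0.476 -0.864
  outer loop
   vertex 1.5 1.5 1.6
   vertex 0.1 3.8 0.6
   vertex 3.6 1.5 1.2
  endloop
 endfacet
 facet normal -0.058 -0.951 -0.303
  outer loop
   vertex 1.5 1.5 1.6
   vertex 3.6 1.5 1.2
   vertex 2.7 0.6 4.2
  endloop
 endfacet
 facet normal -0.820 -0.557 -0.133
  outer loop
   vertex 1.5 1.5 1.6
   vertex 0.9 1.5 5.3
   vertex 0.1 3.8 0.6
  endloop
 endfacet
 facet normal -0.484 -0.872 -0.078
  outer loop
   vertex 1.5 1.5 1.6
   vertex 2.7 0.6 4.2
   vertex 0.9 1.5 5.3
  endloop
 endfacet
 facet normal 0.816 -0.536 0.217
  outer loop
   vertex 4.1 2.0 2.4
   vertex 5.6 4.2 2.2
   vertex 2.7 0.6 4.2
  endloop
 endfacet
 facet normal 0.817 -0.567 -0.104
  outer loop
   vertex 4.1 2.0 2.4
   vertex 3.6 1.5 1.2
   vertex 5.6 4.2 2.2
  endloop
 endfacet
 facet normal 0.707 -0.707 0.000
  outer loop
   vertex 4.1 2.0 2.4
   vertex 2.7 0.6 4.2
   vertex 3.6 1.5 1.2
  endloop
 endfacet
 facet normal -0.611 0.665 0.429
  outer loop
   vertex 2.1 3.7 3.6
   vertex 0.1 3.8 0.6
   vertex 0.9 1.5 5.3
  endloop
 endfacet
 facet normal -0.497 0.790 0.358
  outer loop
   vertex 2.1 3.7 3.6
   vertex 4.6 5.5 3.1
   vertex 0.1 3.8 0.6
  endloop
 endfacet
 facet normal -0.368 0.686 0.628
  outer loop
   vertex 2.1 3.7 3.6
   vertex 0.9 1.5 5.3
   vertex 4.6 5.5 3.1
  endloop
 endfacet
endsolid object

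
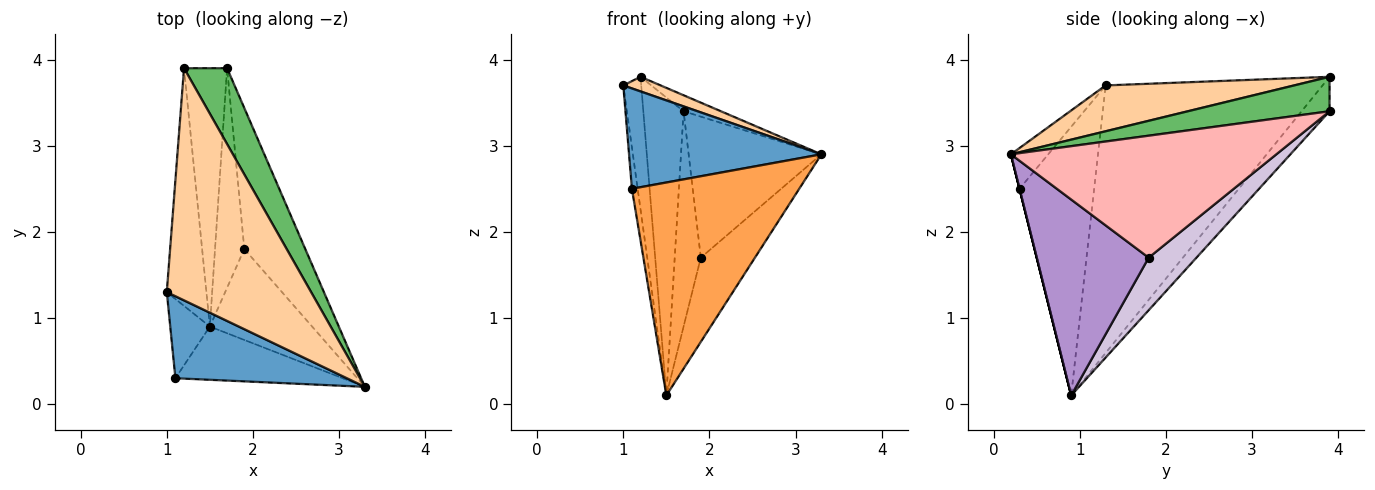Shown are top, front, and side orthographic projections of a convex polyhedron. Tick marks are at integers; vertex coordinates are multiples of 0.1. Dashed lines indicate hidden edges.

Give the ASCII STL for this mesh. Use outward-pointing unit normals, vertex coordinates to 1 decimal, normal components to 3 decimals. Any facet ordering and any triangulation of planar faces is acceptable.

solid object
 facet normal -0.149 -0.766 0.626
  outer loop
   vertex 1.1 0.3 2.5
   vertex 3.3 0.2 2.9
   vertex 1.0 1.3 3.7
  endloop
 endfacet
 facet normal -0.986 0.076 -0.145
  outer loop
   vertex 1.1 0.3 2.5
   vertex 1.0 1.3 3.7
   vertex 1.5 0.9 0.1
  endloop
 endfacet
 facet normal 0.000 -0.970 -0.243
  outer loop
   vertex 1.1 0.3 2.5
   vertex 1.5 0.9 0.1
   vertex 3.3 0.2 2.9
  endloop
 endfacet
 facet normal 0.302 -0.060 0.951
  outer loop
   vertex 1.2 3.9 3.8
   vertex 1.0 1.3 3.7
   vertex 3.3 0.2 2.9
  endloop
 endfacet
 facet normal 0.616 0.162 0.770
  outer loop
   vertex 1.2 3.9 3.8
   vertex 3.3 0.2 2.9
   vertex 1.7 3.9 3.4
  endloop
 endfacet
 facet normal -0.986 0.081 -0.146
  outer loop
   vertex 1.2 3.9 3.8
   vertex 1.5 0.9 0.1
   vertex 1.0 1.3 3.7
  endloop
 endfacet
 facet normal -0.464 0.669 -0.580
  outer loop
   vertex 1.2 3.9 3.8
   vertex 1.7 3.9 3.4
   vertex 1.5 0.9 0.1
  endloop
 endfacet
 facet normal 0.816 0.408 -0.408
  outer loop
   vertex 1.9 1.8 1.7
   vertex 1.7 3.9 3.4
   vertex 3.3 0.2 2.9
  endloop
 endfacet
 facet normal 0.815 0.394 -0.425
  outer loop
   vertex 1.9 1.8 1.7
   vertex 3.3 0.2 2.9
   vertex 1.5 0.9 0.1
  endloop
 endfacet
 facet normal 0.788 0.431 -0.439
  outer loop
   vertex 1.9 1.8 1.7
   vertex 1.5 0.9 0.1
   vertex 1.7 3.9 3.4
  endloop
 endfacet
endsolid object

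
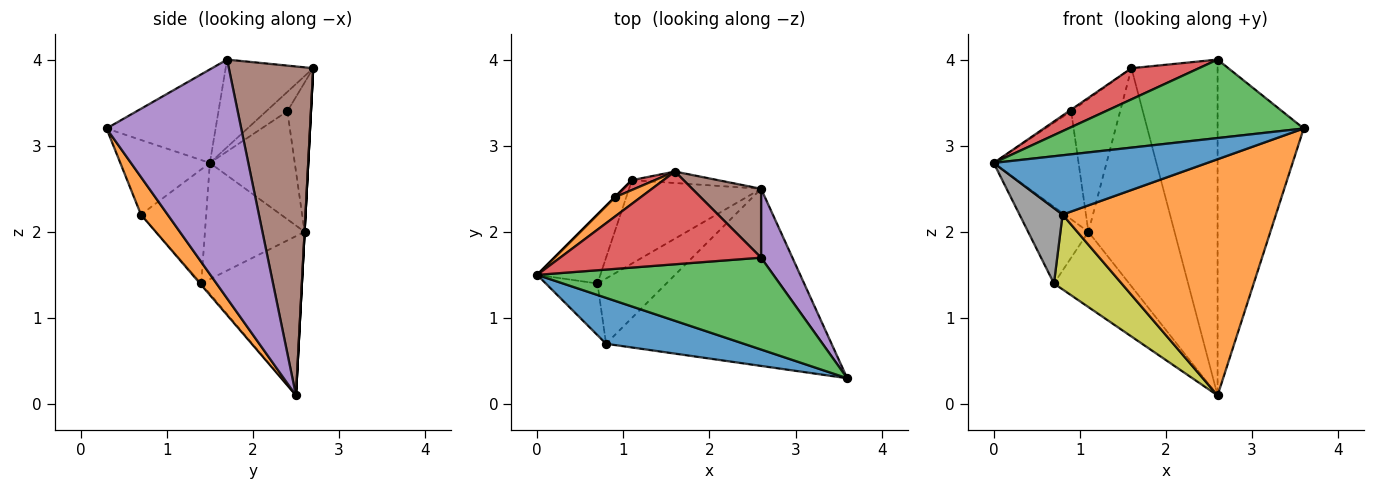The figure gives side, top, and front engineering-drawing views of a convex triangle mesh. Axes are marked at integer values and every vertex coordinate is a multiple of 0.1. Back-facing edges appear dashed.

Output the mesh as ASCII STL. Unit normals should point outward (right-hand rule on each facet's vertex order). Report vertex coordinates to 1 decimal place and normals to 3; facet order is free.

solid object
 facet normal -0.315 -0.751 0.581
  outer loop
   vertex 0.8 0.7 2.2
   vertex 3.6 0.3 3.2
   vertex 0.0 1.5 2.8
  endloop
 endfacet
 facet normal 0.100 -0.796 -0.597
  outer loop
   vertex 0.8 0.7 2.2
   vertex 2.6 2.5 0.1
   vertex 3.6 0.3 3.2
  endloop
 endfacet
 facet normal -0.288 -0.622 0.728
  outer loop
   vertex 2.6 1.7 4.0
   vertex 0.0 1.5 2.8
   vertex 3.6 0.3 3.2
  endloop
 endfacet
 facet normal -0.382 -0.294 0.876
  outer loop
   vertex 2.6 1.7 4.0
   vertex 1.6 2.7 3.9
   vertex 0.0 1.5 2.8
  endloop
 endfacet
 facet normal 0.837 0.535 0.110
  outer loop
   vertex 2.6 1.7 4.0
   vertex 3.6 0.3 3.2
   vertex 2.6 2.5 0.1
  endloop
 endfacet
 facet normal 0.692 0.707 0.145
  outer loop
   vertex 2.6 1.7 4.0
   vertex 2.6 2.5 0.1
   vertex 1.6 2.7 3.9
  endloop
 endfacet
 facet normal 0.000 0.999 -0.053
  outer loop
   vertex 1.1 2.6 2.0
   vertex 1.6 2.7 3.9
   vertex 2.6 2.5 0.1
  endloop
 endfacet
 facet normal -0.781 -0.515 -0.353
  outer loop
   vertex 0.7 1.4 1.4
   vertex 0.8 0.7 2.2
   vertex 0.0 1.5 2.8
  endloop
 endfacet
 facet normal -0.014 -0.753 -0.657
  outer loop
   vertex 0.7 1.4 1.4
   vertex 2.6 2.5 0.1
   vertex 0.8 0.7 2.2
  endloop
 endfacet
 facet normal -0.776 0.469 -0.421
  outer loop
   vertex 0.7 1.4 1.4
   vertex 0.0 1.5 2.8
   vertex 1.1 2.6 2.0
  endloop
 endfacet
 facet normal -0.667 0.499 -0.553
  outer loop
   vertex 0.7 1.4 1.4
   vertex 1.1 2.6 2.0
   vertex 2.6 2.5 0.1
  endloop
 endfacet
 facet normal -0.599 0.067 0.798
  outer loop
   vertex 0.9 2.4 3.4
   vertex 0.0 1.5 2.8
   vertex 1.6 2.7 3.9
  endloop
 endfacet
 facet normal -0.707 0.707 0.000
  outer loop
   vertex 0.9 2.4 3.4
   vertex 1.1 2.6 2.0
   vertex 0.0 1.5 2.8
  endloop
 endfacet
 facet normal -0.433 0.899 0.067
  outer loop
   vertex 0.9 2.4 3.4
   vertex 1.6 2.7 3.9
   vertex 1.1 2.6 2.0
  endloop
 endfacet
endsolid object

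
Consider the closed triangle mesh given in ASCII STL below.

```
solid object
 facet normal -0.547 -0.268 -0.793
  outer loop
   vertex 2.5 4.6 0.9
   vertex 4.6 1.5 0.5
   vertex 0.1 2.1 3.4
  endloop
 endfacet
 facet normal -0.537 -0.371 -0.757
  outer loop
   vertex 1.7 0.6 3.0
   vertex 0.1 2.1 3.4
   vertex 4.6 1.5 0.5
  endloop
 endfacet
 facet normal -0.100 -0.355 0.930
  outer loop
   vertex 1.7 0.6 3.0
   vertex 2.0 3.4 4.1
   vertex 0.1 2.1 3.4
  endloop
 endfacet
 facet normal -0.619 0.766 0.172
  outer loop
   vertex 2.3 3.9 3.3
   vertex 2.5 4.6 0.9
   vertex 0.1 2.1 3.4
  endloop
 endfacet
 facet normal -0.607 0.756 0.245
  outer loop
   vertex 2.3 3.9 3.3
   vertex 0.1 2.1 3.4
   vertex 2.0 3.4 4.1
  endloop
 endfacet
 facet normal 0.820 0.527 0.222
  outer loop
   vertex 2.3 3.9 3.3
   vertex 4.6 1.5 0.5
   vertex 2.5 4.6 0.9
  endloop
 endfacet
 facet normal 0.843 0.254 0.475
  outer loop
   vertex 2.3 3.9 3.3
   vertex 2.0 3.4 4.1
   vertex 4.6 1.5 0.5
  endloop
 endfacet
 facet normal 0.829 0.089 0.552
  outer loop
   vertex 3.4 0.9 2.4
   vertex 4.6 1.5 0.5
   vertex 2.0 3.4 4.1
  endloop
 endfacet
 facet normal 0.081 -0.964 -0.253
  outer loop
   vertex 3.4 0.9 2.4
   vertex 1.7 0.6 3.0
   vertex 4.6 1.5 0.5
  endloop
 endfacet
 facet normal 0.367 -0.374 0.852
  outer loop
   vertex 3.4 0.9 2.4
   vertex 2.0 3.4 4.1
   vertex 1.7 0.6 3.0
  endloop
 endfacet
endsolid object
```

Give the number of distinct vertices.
7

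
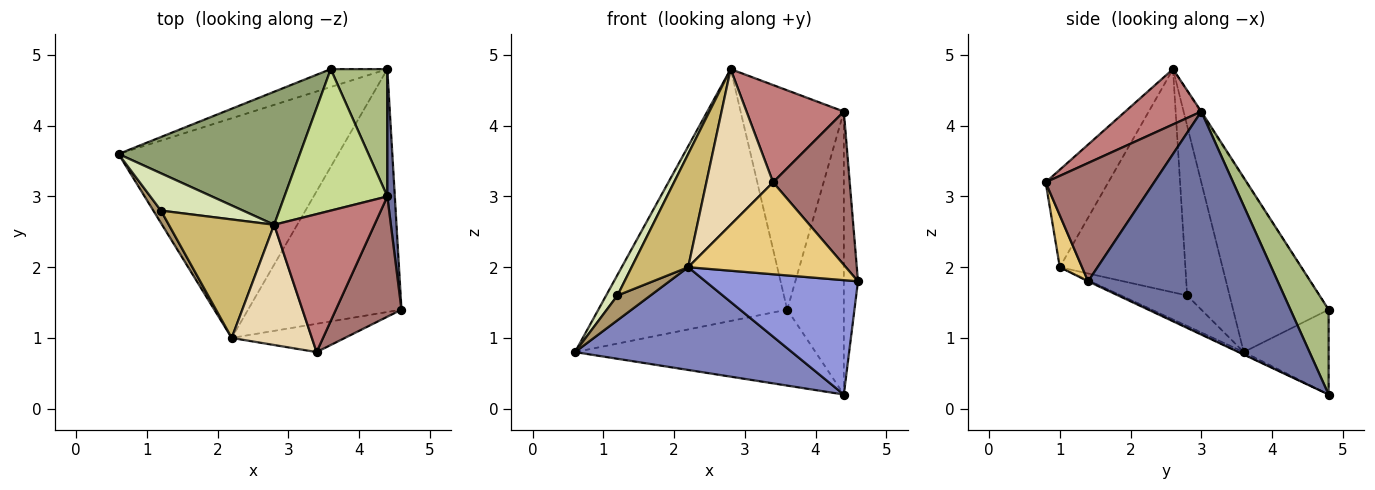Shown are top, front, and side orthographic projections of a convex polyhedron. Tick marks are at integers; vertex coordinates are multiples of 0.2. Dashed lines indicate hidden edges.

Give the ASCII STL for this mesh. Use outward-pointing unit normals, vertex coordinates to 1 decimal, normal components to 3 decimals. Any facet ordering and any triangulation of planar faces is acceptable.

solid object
 facet normal 0.997 0.074 0.033
  outer loop
   vertex 4.4 3.0 4.2
   vertex 4.6 1.4 1.8
   vertex 4.4 4.8 0.2
  endloop
 endfacet
 facet normal -0.009 -0.424 -0.906
  outer loop
   vertex 2.2 1.0 2.0
   vertex 0.6 3.6 0.8
   vertex 4.4 4.8 0.2
  endloop
 endfacet
 facet normal -0.004 -0.426 -0.905
  outer loop
   vertex 2.2 1.0 2.0
   vertex 4.4 4.8 0.2
   vertex 4.6 1.4 1.8
  endloop
 endfacet
 facet normal -0.325 0.921 -0.217
  outer loop
   vertex 3.6 4.8 1.4
   vertex 4.4 4.8 0.2
   vertex 0.6 3.6 0.8
  endloop
 endfacet
 facet normal -0.408 0.807 0.426
  outer loop
   vertex 3.6 4.8 1.4
   vertex 0.6 3.6 0.8
   vertex 2.8 2.6 4.8
  endloop
 endfacet
 facet normal 0.524 0.777 0.349
  outer loop
   vertex 3.6 4.8 1.4
   vertex 4.4 3.0 4.2
   vertex 4.4 4.8 0.2
  endloop
 endfacet
 facet normal -0.007 0.840 0.542
  outer loop
   vertex 3.6 4.8 1.4
   vertex 2.8 2.6 4.8
   vertex 4.4 3.0 4.2
  endloop
 endfacet
 facet normal -0.875 -0.233 0.423
  outer loop
   vertex 1.2 2.8 1.6
   vertex 2.8 2.6 4.8
   vertex 0.6 3.6 0.8
  endloop
 endfacet
 facet normal -0.873 -0.436 0.218
  outer loop
   vertex 1.2 2.8 1.6
   vertex 0.6 3.6 0.8
   vertex 2.2 1.0 2.0
  endloop
 endfacet
 facet normal -0.837 -0.377 0.395
  outer loop
   vertex 1.2 2.8 1.6
   vertex 2.2 1.0 2.0
   vertex 2.8 2.6 4.8
  endloop
 endfacet
 facet normal 0.134 -0.947 -0.291
  outer loop
   vertex 3.4 0.8 3.2
   vertex 2.2 1.0 2.0
   vertex 4.6 1.4 1.8
  endloop
 endfacet
 facet normal -0.597 -0.635 0.491
  outer loop
   vertex 3.4 0.8 3.2
   vertex 2.8 2.6 4.8
   vertex 2.2 1.0 2.0
  endloop
 endfacet
 facet normal 0.744 -0.526 0.412
  outer loop
   vertex 3.4 0.8 3.2
   vertex 4.6 1.4 1.8
   vertex 4.4 3.0 4.2
  endloop
 endfacet
 facet normal 0.411 -0.525 0.745
  outer loop
   vertex 3.4 0.8 3.2
   vertex 4.4 3.0 4.2
   vertex 2.8 2.6 4.8
  endloop
 endfacet
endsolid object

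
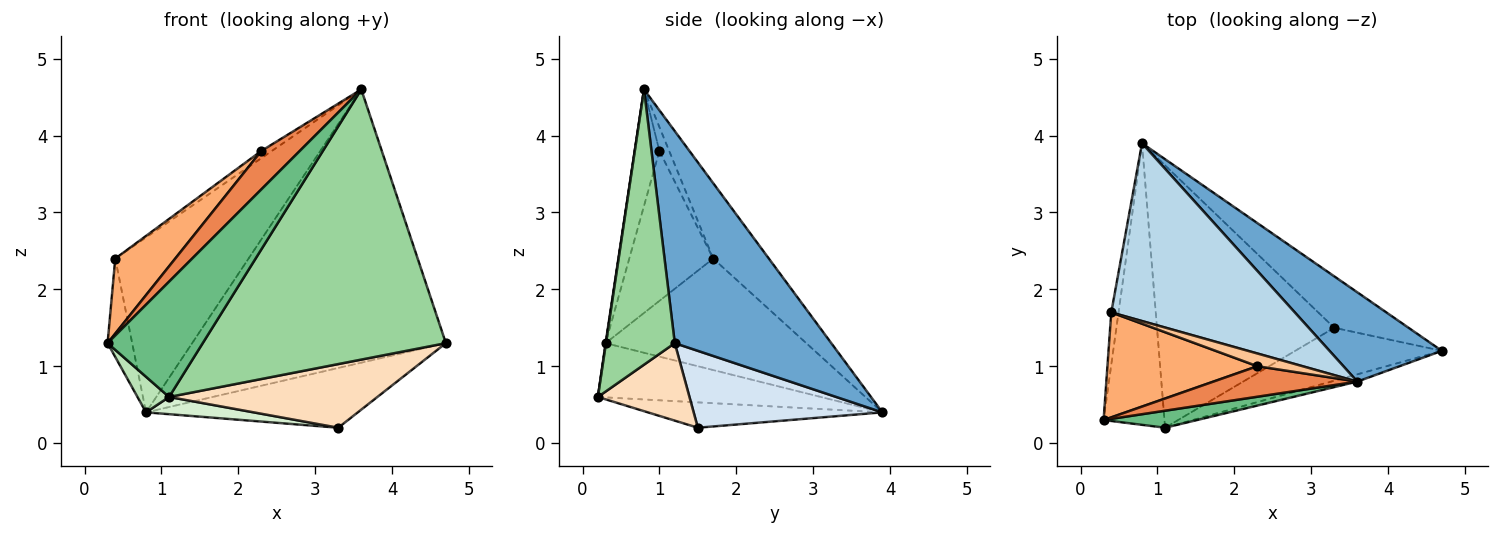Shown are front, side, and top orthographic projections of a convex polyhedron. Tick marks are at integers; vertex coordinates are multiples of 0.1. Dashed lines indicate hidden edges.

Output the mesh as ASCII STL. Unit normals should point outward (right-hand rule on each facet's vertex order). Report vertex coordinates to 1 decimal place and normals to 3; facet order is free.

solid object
 facet normal 0.506 0.820 0.268
  outer loop
   vertex 3.6 0.8 4.6
   vertex 4.7 1.2 1.3
   vertex 0.8 3.9 0.4
  endloop
 endfacet
 facet normal -0.990 0.121 -0.065
  outer loop
   vertex 0.4 1.7 2.4
   vertex 0.8 3.9 0.4
   vertex 0.3 0.3 1.3
  endloop
 endfacet
 facet normal -0.281 0.673 0.684
  outer loop
   vertex 0.4 1.7 2.4
   vertex 3.6 0.8 4.6
   vertex 0.8 3.9 0.4
  endloop
 endfacet
 facet normal 0.560 0.628 -0.541
  outer loop
   vertex 3.3 1.5 0.2
   vertex 0.8 3.9 0.4
   vertex 4.7 1.2 1.3
  endloop
 endfacet
 facet normal -0.449 -0.700 0.555
  outer loop
   vertex 2.3 1.0 3.8
   vertex 0.3 0.3 1.3
   vertex 3.6 0.8 4.6
  endloop
 endfacet
 facet normal -0.631 -0.451 0.631
  outer loop
   vertex 2.3 1.0 3.8
   vertex 0.4 1.7 2.4
   vertex 0.3 0.3 1.3
  endloop
 endfacet
 facet normal -0.418 0.448 0.791
  outer loop
   vertex 2.3 1.0 3.8
   vertex 3.6 0.8 4.6
   vertex 0.4 1.7 2.4
  endloop
 endfacet
 facet normal 0.320 -0.728 -0.606
  outer loop
   vertex 1.1 0.2 0.6
   vertex 3.3 1.5 0.2
   vertex 4.7 1.2 1.3
  endloop
 endfacet
 facet normal 0.004 -0.989 0.146
  outer loop
   vertex 1.1 0.2 0.6
   vertex 3.6 0.8 4.6
   vertex 0.3 0.3 1.3
  endloop
 endfacet
 facet normal 0.272 -0.962 -0.026
  outer loop
   vertex 1.1 0.2 0.6
   vertex 4.7 1.2 1.3
   vertex 3.6 0.8 4.6
  endloop
 endfacet
 facet normal -0.662 -0.094 -0.743
  outer loop
   vertex 1.1 0.2 0.6
   vertex 0.3 0.3 1.3
   vertex 0.8 3.9 0.4
  endloop
 endfacet
 facet normal -0.141 -0.065 -0.988
  outer loop
   vertex 1.1 0.2 0.6
   vertex 0.8 3.9 0.4
   vertex 3.3 1.5 0.2
  endloop
 endfacet
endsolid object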